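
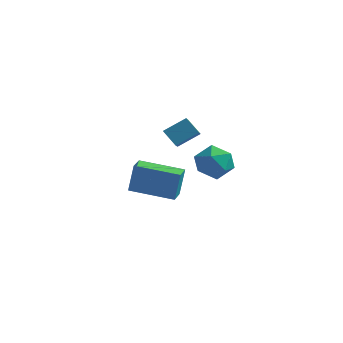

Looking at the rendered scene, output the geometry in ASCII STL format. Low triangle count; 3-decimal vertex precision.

solid 
facet normal -0.716 0.217 0.663
outer loop
vertex 1.533 2.243 1.723
vertex 2.345 2.937 2.373
vertex 1.306 2.958 1.244
endloop
endfacet
facet normal -0.650 -0.555 -0.520
outer loop
vertex 2.015 2.743 0.587
vertex 1.533 2.243 1.723
vertex 1.306 2.958 1.244
endloop
endfacet
facet normal -0.716 0.217 0.663
outer loop
vertex 1.306 2.958 1.244
vertex 2.345 2.937 2.373
vertex 2.118 3.652 1.894
endloop
endfacet
facet normal -0.255 0.803 -0.538
outer loop
vertex 2.118 3.652 1.894
vertex 2.015 2.743 0.587
vertex 1.306 2.958 1.244
endloop
endfacet
facet normal 0.255 -0.803 0.538
outer loop
vertex 1.533 2.243 1.723
vertex 3.054 2.722 1.716
vertex 2.345 2.937 2.373
endloop
endfacet
facet normal -0.650 -0.555 -0.520
outer loop
vertex 2.242 2.028 1.066
vertex 1.533 2.243 1.723
vertex 2.015 2.743 0.587
endloop
endfacet
facet normal 0.255 -0.803 0.538
outer loop
vertex 2.242 2.028 1.066
vertex 3.054 2.722 1.716
vertex 1.533 2.243 1.723
endloop
endfacet
facet normal 0.650 0.555 0.520
outer loop
vertex 2.345 2.937 2.373
vertex 3.054 2.722 1.716
vertex 2.118 3.652 1.894
endloop
endfacet
facet normal -0.255 0.803 -0.538
outer loop
vertex 2.827 3.437 1.237
vertex 2.015 2.743 0.587
vertex 2.118 3.652 1.894
endloop
endfacet
facet normal 0.650 0.555 0.520
outer loop
vertex 2.118 3.652 1.894
vertex 3.054 2.722 1.716
vertex 2.827 3.437 1.237
endloop
endfacet
facet normal 0.716 -0.217 -0.663
outer loop
vertex 2.827 3.437 1.237
vertex 2.242 2.028 1.066
vertex 2.015 2.743 0.587
endloop
endfacet
facet normal 0.716 -0.217 -0.663
outer loop
vertex 3.054 2.722 1.716
vertex 2.242 2.028 1.066
vertex 2.827 3.437 1.237
endloop
endfacet
facet normal -0.305 0.933 -0.192
outer loop
vertex 3.419 4.029 -1.125
vertex 2.751 3.972 -0.343
vertex 3.707 4.318 -0.179
endloop
endfacet
facet normal 0.379 0.847 -0.374
outer loop
vertex 3.419 4.029 -1.125
vertex 3.707 4.318 -0.179
vertex 4.35 3.77 -0.769
endloop
endfacet
facet normal 0.415 0.318 -0.853
outer loop
vertex 3.419 4.029 -1.125
vertex 4.35 3.77 -0.769
vertex 3.791 3.084 -1.297
endloop
endfacet
facet normal -0.247 0.079 -0.966
outer loop
vertex 3.419 4.029 -1.125
vertex 3.791 3.084 -1.297
vertex 2.802 3.209 -1.034
endloop
endfacet
facet normal -0.692 0.459 -0.558
outer loop
vertex 3.419 4.029 -1.125
vertex 2.802 3.209 -1.034
vertex 2.751 3.972 -0.343
endloop
endfacet
facet normal 0.738 0.642 0.208
outer loop
vertex 4.35 3.77 -0.769
vertex 3.707 4.318 -0.179
vertex 4.258 3.551 0.234
endloop
endfacet
facet normal -0.369 0.781 0.503
outer loop
vertex 3.707 4.318 -0.179
vertex 2.751 3.972 -0.343
vertex 3.269 3.676 0.497
endloop
endfacet
facet normal -0.996 0.013 -0.088
outer loop
vertex 2.751 3.972 -0.343
vertex 2.802 3.209 -1.034
vertex 2.71 2.99 -0.031
endloop
endfacet
facet normal -0.275 -0.602 -0.750
outer loop
vertex 2.802 3.209 -1.034
vertex 3.791 3.084 -1.297
vertex 3.353 2.442 -0.621
endloop
endfacet
facet normal 0.796 -0.213 -0.566
outer loop
vertex 3.791 3.084 -1.297
vertex 4.35 3.77 -0.769
vertex 4.309 2.788 -0.457
endloop
endfacet
facet normal 0.247 -0.079 0.966
outer loop
vertex 3.641 2.731 0.325
vertex 4.258 3.551 0.234
vertex 3.269 3.676 0.497
endloop
endfacet
facet normal -0.415 -0.318 0.853
outer loop
vertex 3.641 2.731 0.325
vertex 3.269 3.676 0.497
vertex 2.71 2.99 -0.031
endloop
endfacet
facet normal -0.379 -0.847 0.374
outer loop
vertex 3.641 2.731 0.325
vertex 2.71 2.99 -0.031
vertex 3.353 2.442 -0.621
endloop
endfacet
facet normal 0.305 -0.933 0.192
outer loop
vertex 3.641 2.731 0.325
vertex 3.353 2.442 -0.621
vertex 4.309 2.788 -0.457
endloop
endfacet
facet normal 0.692 -0.459 0.558
outer loop
vertex 3.641 2.731 0.325
vertex 4.309 2.788 -0.457
vertex 4.258 3.551 0.234
endloop
endfacet
facet normal 0.275 0.602 0.750
outer loop
vertex 3.269 3.676 0.497
vertex 4.258 3.551 0.234
vertex 3.707 4.318 -0.179
endloop
endfacet
facet normal -0.796 0.213 0.566
outer loop
vertex 2.71 2.99 -0.031
vertex 3.269 3.676 0.497
vertex 2.751 3.972 -0.343
endloop
endfacet
facet normal -0.738 -0.642 -0.208
outer loop
vertex 3.353 2.442 -0.621
vertex 2.71 2.99 -0.031
vertex 2.802 3.209 -1.034
endloop
endfacet
facet normal 0.369 -0.781 -0.503
outer loop
vertex 4.309 2.788 -0.457
vertex 3.353 2.442 -0.621
vertex 3.791 3.084 -1.297
endloop
endfacet
facet normal 0.996 -0.013 0.088
outer loop
vertex 4.258 3.551 0.234
vertex 4.309 2.788 -0.457
vertex 4.35 3.77 -0.769
endloop
endfacet
facet normal -0.979 -0.158 0.132
outer loop
vertex 2.441 -2.699 2.255
vertex 2.285 -1.855 2.109
vertex 2.298 -2.964 0.877
endloop
endfacet
facet normal 0.179 -0.969 0.168
outer loop
vertex 4.275 -2.645 0.611
vertex 2.441 -2.699 2.255
vertex 2.298 -2.964 0.877
endloop
endfacet
facet normal -0.979 -0.158 0.132
outer loop
vertex 2.298 -2.964 0.877
vertex 2.285 -1.855 2.109
vertex 2.142 -2.12 0.731
endloop
endfacet
facet normal -0.101 -0.188 -0.977
outer loop
vertex 2.142 -2.12 0.731
vertex 4.275 -2.645 0.611
vertex 2.298 -2.964 0.877
endloop
endfacet
facet normal 0.101 0.188 0.977
outer loop
vertex 2.441 -2.699 2.255
vertex 4.262 -1.536 1.843
vertex 2.285 -1.855 2.109
endloop
endfacet
facet normal 0.179 -0.969 0.168
outer loop
vertex 4.418 -2.38 1.989
vertex 2.441 -2.699 2.255
vertex 4.275 -2.645 0.611
endloop
endfacet
facet normal 0.101 0.188 0.977
outer loop
vertex 4.418 -2.38 1.989
vertex 4.262 -1.536 1.843
vertex 2.441 -2.699 2.255
endloop
endfacet
facet normal -0.179 0.969 -0.168
outer loop
vertex 2.285 -1.855 2.109
vertex 4.262 -1.536 1.843
vertex 2.142 -2.12 0.731
endloop
endfacet
facet normal -0.101 -0.188 -0.977
outer loop
vertex 4.119 -1.801 0.465
vertex 4.275 -2.645 0.611
vertex 2.142 -2.12 0.731
endloop
endfacet
facet normal -0.179 0.969 -0.168
outer loop
vertex 2.142 -2.12 0.731
vertex 4.262 -1.536 1.843
vertex 4.119 -1.801 0.465
endloop
endfacet
facet normal 0.979 0.158 -0.132
outer loop
vertex 4.119 -1.801 0.465
vertex 4.418 -2.38 1.989
vertex 4.275 -2.645 0.611
endloop
endfacet
facet normal 0.979 0.158 -0.132
outer loop
vertex 4.262 -1.536 1.843
vertex 4.418 -2.38 1.989
vertex 4.119 -1.801 0.465
endloop
endfacet

endsolid


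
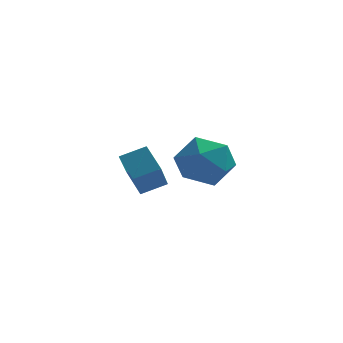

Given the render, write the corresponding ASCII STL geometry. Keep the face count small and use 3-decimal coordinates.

solid 
facet normal -0.888 -0.272 -0.370
outer loop
vertex 0.92 -0.583 -2.189
vertex 0.421 0.172 -1.546
vertex 1.067 0.486 -3.329
endloop
endfacet
facet normal 0.450 -0.680 -0.579
outer loop
vertex 1.919 0.748 -2.974
vertex 0.92 -0.583 -2.189
vertex 1.067 0.486 -3.329
endloop
endfacet
facet normal -0.888 -0.273 -0.370
outer loop
vertex 1.067 0.486 -3.329
vertex 0.421 0.172 -1.546
vertex 0.567 1.241 -2.686
endloop
endfacet
facet normal 0.093 0.681 -0.727
outer loop
vertex 0.567 1.241 -2.686
vertex 1.919 0.748 -2.974
vertex 1.067 0.486 -3.329
endloop
endfacet
facet normal -0.093 -0.681 0.727
outer loop
vertex 0.92 -0.583 -2.189
vertex 1.273 0.434 -1.191
vertex 0.421 0.172 -1.546
endloop
endfacet
facet normal 0.450 -0.679 -0.580
outer loop
vertex 1.773 -0.321 -1.834
vertex 0.92 -0.583 -2.189
vertex 1.919 0.748 -2.974
endloop
endfacet
facet normal -0.093 -0.681 0.727
outer loop
vertex 1.773 -0.321 -1.834
vertex 1.273 0.434 -1.191
vertex 0.92 -0.583 -2.189
endloop
endfacet
facet normal -0.450 0.679 0.579
outer loop
vertex 0.421 0.172 -1.546
vertex 1.273 0.434 -1.191
vertex 0.567 1.241 -2.686
endloop
endfacet
facet normal 0.093 0.681 -0.727
outer loop
vertex 1.42 1.503 -2.331
vertex 1.919 0.748 -2.974
vertex 0.567 1.241 -2.686
endloop
endfacet
facet normal -0.450 0.680 0.579
outer loop
vertex 0.567 1.241 -2.686
vertex 1.273 0.434 -1.191
vertex 1.42 1.503 -2.331
endloop
endfacet
facet normal 0.888 0.273 0.369
outer loop
vertex 1.42 1.503 -2.331
vertex 1.773 -0.321 -1.834
vertex 1.919 0.748 -2.974
endloop
endfacet
facet normal 0.888 0.273 0.370
outer loop
vertex 1.273 0.434 -1.191
vertex 1.773 -0.321 -1.834
vertex 1.42 1.503 -2.331
endloop
endfacet
facet normal -0.247 0.768 0.590
outer loop
vertex 2.595 -2.063 -0.335
vertex 2.927 -2.581 0.478
vertex 3.567 -1.978 -0.039
endloop
endfacet
facet normal -0.068 0.996 -0.063
outer loop
vertex 2.595 -2.063 -0.335
vertex 3.567 -1.978 -0.039
vertex 3.341 -2.056 -1.03
endloop
endfacet
facet normal -0.502 0.681 -0.532
outer loop
vertex 2.595 -2.063 -0.335
vertex 3.341 -2.056 -1.03
vertex 2.561 -2.706 -1.126
endloop
endfacet
facet normal -0.951 0.259 -0.170
outer loop
vertex 2.595 -2.063 -0.335
vertex 2.561 -2.706 -1.126
vertex 2.306 -3.031 -0.194
endloop
endfacet
facet normal -0.793 0.313 0.523
outer loop
vertex 2.595 -2.063 -0.335
vertex 2.306 -3.031 -0.194
vertex 2.927 -2.581 0.478
endloop
endfacet
facet normal 0.598 0.777 -0.198
outer loop
vertex 3.341 -2.056 -1.03
vertex 3.567 -1.978 -0.039
vertex 4.134 -2.569 -0.646
endloop
endfacet
facet normal 0.308 0.410 0.859
outer loop
vertex 3.567 -1.978 -0.039
vertex 2.927 -2.581 0.478
vertex 3.879 -2.894 0.286
endloop
endfacet
facet normal -0.575 -0.327 0.750
outer loop
vertex 2.927 -2.581 0.478
vertex 2.306 -3.031 -0.194
vertex 3.099 -3.544 0.19
endloop
endfacet
facet normal -0.830 -0.415 -0.372
outer loop
vertex 2.306 -3.031 -0.194
vertex 2.561 -2.706 -1.126
vertex 2.873 -3.622 -0.801
endloop
endfacet
facet normal -0.105 0.268 -0.958
outer loop
vertex 2.561 -2.706 -1.126
vertex 3.341 -2.056 -1.03
vertex 3.513 -3.019 -1.318
endloop
endfacet
facet normal 0.951 -0.259 0.170
outer loop
vertex 3.845 -3.537 -0.505
vertex 4.134 -2.569 -0.646
vertex 3.879 -2.894 0.286
endloop
endfacet
facet normal 0.502 -0.681 0.532
outer loop
vertex 3.845 -3.537 -0.505
vertex 3.879 -2.894 0.286
vertex 3.099 -3.544 0.19
endloop
endfacet
facet normal 0.068 -0.996 0.063
outer loop
vertex 3.845 -3.537 -0.505
vertex 3.099 -3.544 0.19
vertex 2.873 -3.622 -0.801
endloop
endfacet
facet normal 0.247 -0.768 -0.590
outer loop
vertex 3.845 -3.537 -0.505
vertex 2.873 -3.622 -0.801
vertex 3.513 -3.019 -1.318
endloop
endfacet
facet normal 0.793 -0.313 -0.523
outer loop
vertex 3.845 -3.537 -0.505
vertex 3.513 -3.019 -1.318
vertex 4.134 -2.569 -0.646
endloop
endfacet
facet normal 0.830 0.415 0.372
outer loop
vertex 3.879 -2.894 0.286
vertex 4.134 -2.569 -0.646
vertex 3.567 -1.978 -0.039
endloop
endfacet
facet normal 0.105 -0.268 0.958
outer loop
vertex 3.099 -3.544 0.19
vertex 3.879 -2.894 0.286
vertex 2.927 -2.581 0.478
endloop
endfacet
facet normal -0.598 -0.777 0.198
outer loop
vertex 2.873 -3.622 -0.801
vertex 3.099 -3.544 0.19
vertex 2.306 -3.031 -0.194
endloop
endfacet
facet normal -0.308 -0.410 -0.859
outer loop
vertex 3.513 -3.019 -1.318
vertex 2.873 -3.622 -0.801
vertex 2.561 -2.706 -1.126
endloop
endfacet
facet normal 0.575 0.327 -0.750
outer loop
vertex 4.134 -2.569 -0.646
vertex 3.513 -3.019 -1.318
vertex 3.341 -2.056 -1.03
endloop
endfacet

endsolid


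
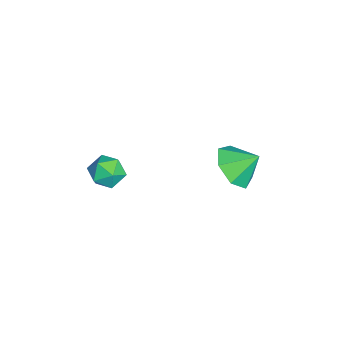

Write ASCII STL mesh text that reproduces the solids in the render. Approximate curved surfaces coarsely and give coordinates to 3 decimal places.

solid 
facet normal -0.073 -0.759 -0.647
outer loop
vertex -1.742 3.045 -1.46
vertex -2.42 2.635 -0.902
vertex -2.536 3.266 -1.63
endloop
endfacet
facet normal 0.300 0.937 -0.182
outer loop
vertex -1.742 3.045 -1.46
vertex -2.536 3.266 -1.63
vertex -2.34 3.485 -0.178
endloop
endfacet
facet normal -0.072 -0.759 -0.647
outer loop
vertex -2.536 3.266 -1.63
vertex -2.42 2.635 -0.902
vertex -3.244 3.011 -1.252
endloop
endfacet
facet normal -0.379 0.921 -0.088
outer loop
vertex -2.536 3.266 -1.63
vertex -3.244 3.011 -1.252
vertex -2.34 3.485 -0.178
endloop
endfacet
facet normal -0.072 -0.760 -0.646
outer loop
vertex -3.244 3.011 -1.252
vertex -2.42 2.635 -0.902
vertex -3.331 2.473 -0.61
endloop
endfacet
facet normal -0.738 0.563 0.372
outer loop
vertex -3.244 3.011 -1.252
vertex -3.331 2.473 -0.61
vertex -2.34 3.485 -0.178
endloop
endfacet
facet normal -0.072 -0.759 -0.647
outer loop
vertex -3.331 2.473 -0.61
vertex -2.42 2.635 -0.902
vertex -2.733 2.057 -0.189
endloop
endfacet
facet normal -0.507 0.133 0.852
outer loop
vertex -3.331 2.473 -0.61
vertex -2.733 2.057 -0.189
vertex -2.34 3.485 -0.178
endloop
endfacet
facet normal -0.072 -0.759 -0.647
outer loop
vertex -2.733 2.057 -0.189
vertex -2.42 2.635 -0.902
vertex -1.9 2.076 -0.304
endloop
endfacet
facet normal 0.138 -0.046 0.989
outer loop
vertex -2.733 2.057 -0.189
vertex -1.9 2.076 -0.304
vertex -2.34 3.485 -0.178
endloop
endfacet
facet normal -0.072 -0.759 -0.647
outer loop
vertex -1.9 2.076 -0.304
vertex -2.42 2.635 -0.902
vertex -1.458 2.516 -0.87
endloop
endfacet
facet normal 0.713 0.162 0.682
outer loop
vertex -1.9 2.076 -0.304
vertex -1.458 2.516 -0.87
vertex -2.34 3.485 -0.178
endloop
endfacet
facet normal -0.072 -0.760 -0.646
outer loop
vertex -1.458 2.516 -0.87
vertex -2.42 2.635 -0.902
vertex -1.742 3.045 -1.46
endloop
endfacet
facet normal 0.784 0.600 0.160
outer loop
vertex -1.458 2.516 -0.87
vertex -1.742 3.045 -1.46
vertex -2.34 3.485 -0.178
endloop
endfacet
facet normal -1.000 -0.028 0.012
outer loop
vertex 0.594 -1.136 2.356
vertex 0.608 -1.761 2.056
vertex 0.615 -1.709 2.748
endloop
endfacet
facet normal -0.749 0.355 0.560
outer loop
vertex 0.594 -1.136 2.356
vertex 0.615 -1.709 2.748
vertex 1.003 -1.158 2.917
endloop
endfacet
facet normal -0.356 0.887 0.294
outer loop
vertex 0.594 -1.136 2.356
vertex 1.003 -1.158 2.917
vertex 1.234 -0.87 2.329
endloop
endfacet
facet normal -0.364 0.833 -0.418
outer loop
vertex 0.594 -1.136 2.356
vertex 1.234 -0.87 2.329
vertex 0.991 -1.243 1.797
endloop
endfacet
facet normal -0.761 0.267 -0.591
outer loop
vertex 0.594 -1.136 2.356
vertex 0.991 -1.243 1.797
vertex 0.608 -1.761 2.056
endloop
endfacet
facet normal -0.320 -0.065 0.945
outer loop
vertex 1.003 -1.158 2.917
vertex 0.615 -1.709 2.748
vertex 1.269 -1.797 2.963
endloop
endfacet
facet normal -0.725 -0.687 0.059
outer loop
vertex 0.615 -1.709 2.748
vertex 0.608 -1.761 2.056
vertex 1.026 -2.17 2.431
endloop
endfacet
facet normal -0.340 -0.207 -0.917
outer loop
vertex 0.608 -1.761 2.056
vertex 0.991 -1.243 1.797
vertex 1.257 -1.882 1.843
endloop
endfacet
facet normal 0.305 0.709 -0.636
outer loop
vertex 0.991 -1.243 1.797
vertex 1.234 -0.87 2.329
vertex 1.645 -1.331 2.012
endloop
endfacet
facet normal 0.317 0.796 0.515
outer loop
vertex 1.234 -0.87 2.329
vertex 1.003 -1.158 2.917
vertex 1.652 -1.279 2.704
endloop
endfacet
facet normal 0.364 -0.833 0.418
outer loop
vertex 1.666 -1.904 2.404
vertex 1.269 -1.797 2.963
vertex 1.026 -2.17 2.431
endloop
endfacet
facet normal 0.356 -0.887 -0.294
outer loop
vertex 1.666 -1.904 2.404
vertex 1.026 -2.17 2.431
vertex 1.257 -1.882 1.843
endloop
endfacet
facet normal 0.749 -0.355 -0.560
outer loop
vertex 1.666 -1.904 2.404
vertex 1.257 -1.882 1.843
vertex 1.645 -1.331 2.012
endloop
endfacet
facet normal 1.000 0.028 -0.012
outer loop
vertex 1.666 -1.904 2.404
vertex 1.645 -1.331 2.012
vertex 1.652 -1.279 2.704
endloop
endfacet
facet normal 0.761 -0.267 0.591
outer loop
vertex 1.666 -1.904 2.404
vertex 1.652 -1.279 2.704
vertex 1.269 -1.797 2.963
endloop
endfacet
facet normal -0.305 -0.709 0.636
outer loop
vertex 1.026 -2.17 2.431
vertex 1.269 -1.797 2.963
vertex 0.615 -1.709 2.748
endloop
endfacet
facet normal -0.317 -0.796 -0.515
outer loop
vertex 1.257 -1.882 1.843
vertex 1.026 -2.17 2.431
vertex 0.608 -1.761 2.056
endloop
endfacet
facet normal 0.320 0.065 -0.945
outer loop
vertex 1.645 -1.331 2.012
vertex 1.257 -1.882 1.843
vertex 0.991 -1.243 1.797
endloop
endfacet
facet normal 0.725 0.687 -0.059
outer loop
vertex 1.652 -1.279 2.704
vertex 1.645 -1.331 2.012
vertex 1.234 -0.87 2.329
endloop
endfacet
facet normal 0.340 0.207 0.917
outer loop
vertex 1.269 -1.797 2.963
vertex 1.652 -1.279 2.704
vertex 1.003 -1.158 2.917
endloop
endfacet

endsolid


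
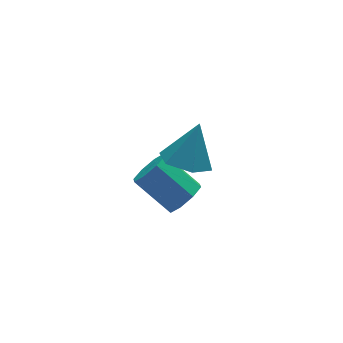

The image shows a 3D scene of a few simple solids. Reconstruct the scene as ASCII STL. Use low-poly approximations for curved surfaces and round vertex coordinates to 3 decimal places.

solid 
facet normal 0.482 -0.641 -0.598
outer loop
vertex 2.101 2.102 0.521
vertex 1.613 2.228 -0.007
vertex 2.25 2.525 0.188
endloop
endfacet
facet normal 0.835 0.128 0.536
outer loop
vertex 2.101 2.102 0.521
vertex 2.25 2.525 0.188
vertex 1.315 3.146 1.496
endloop
endfacet
facet normal 0.834 0.126 0.536
outer loop
vertex 1.315 3.146 1.496
vertex 2.25 2.525 0.188
vertex 1.465 3.569 1.163
endloop
endfacet
facet normal -0.482 0.641 0.597
outer loop
vertex 1.315 3.146 1.496
vertex 1.465 3.569 1.163
vertex 0.827 3.272 0.967
endloop
endfacet
facet normal 0.482 -0.640 -0.598
outer loop
vertex 2.25 2.525 0.188
vertex 1.613 2.228 -0.007
vertex 2.026 2.774 -0.259
endloop
endfacet
facet normal 0.779 0.625 -0.042
outer loop
vertex 2.25 2.525 0.188
vertex 2.026 2.774 -0.259
vertex 1.465 3.569 1.163
endloop
endfacet
facet normal 0.779 0.625 -0.042
outer loop
vertex 1.465 3.569 1.163
vertex 2.026 2.774 -0.259
vertex 1.241 3.818 0.716
endloop
endfacet
facet normal -0.482 0.640 0.598
outer loop
vertex 1.465 3.569 1.163
vertex 1.241 3.818 0.716
vertex 0.827 3.272 0.967
endloop
endfacet
facet normal 0.482 -0.641 -0.598
outer loop
vertex 2.026 2.774 -0.259
vertex 1.613 2.228 -0.007
vertex 1.56 2.703 -0.559
endloop
endfacet
facet normal 0.268 0.757 -0.595
outer loop
vertex 2.026 2.774 -0.259
vertex 1.56 2.703 -0.559
vertex 1.241 3.818 0.716
endloop
endfacet
facet normal 0.268 0.757 -0.595
outer loop
vertex 1.241 3.818 0.716
vertex 1.56 2.703 -0.559
vertex 0.775 3.747 0.416
endloop
endfacet
facet normal -0.482 0.640 0.598
outer loop
vertex 1.241 3.818 0.716
vertex 0.775 3.747 0.416
vertex 0.827 3.272 0.967
endloop
endfacet
facet normal 0.482 -0.641 -0.598
outer loop
vertex 1.56 2.703 -0.559
vertex 1.613 2.228 -0.007
vertex 1.125 2.354 -0.536
endloop
endfacet
facet normal -0.400 0.446 -0.800
outer loop
vertex 1.56 2.703 -0.559
vertex 1.125 2.354 -0.536
vertex 0.775 3.747 0.416
endloop
endfacet
facet normal -0.400 0.447 -0.800
outer loop
vertex 0.775 3.747 0.416
vertex 1.125 2.354 -0.536
vertex 0.339 3.398 0.439
endloop
endfacet
facet normal -0.481 0.641 0.598
outer loop
vertex 0.775 3.747 0.416
vertex 0.339 3.398 0.439
vertex 0.827 3.272 0.967
endloop
endfacet
facet normal 0.482 -0.641 -0.597
outer loop
vertex 1.125 2.354 -0.536
vertex 1.613 2.228 -0.007
vertex 0.975 1.931 -0.203
endloop
endfacet
facet normal -0.834 -0.127 -0.537
outer loop
vertex 1.125 2.354 -0.536
vertex 0.975 1.931 -0.203
vertex 0.339 3.398 0.439
endloop
endfacet
facet normal -0.835 -0.128 -0.536
outer loop
vertex 0.339 3.398 0.439
vertex 0.975 1.931 -0.203
vertex 0.19 2.975 0.772
endloop
endfacet
facet normal -0.482 0.641 0.598
outer loop
vertex 0.339 3.398 0.439
vertex 0.19 2.975 0.772
vertex 0.827 3.272 0.967
endloop
endfacet
facet normal 0.482 -0.640 -0.598
outer loop
vertex 0.975 1.931 -0.203
vertex 1.613 2.228 -0.007
vertex 1.199 1.682 0.244
endloop
endfacet
facet normal -0.779 -0.625 0.042
outer loop
vertex 0.975 1.931 -0.203
vertex 1.199 1.682 0.244
vertex 0.19 2.975 0.772
endloop
endfacet
facet normal -0.779 -0.625 0.042
outer loop
vertex 0.19 2.975 0.772
vertex 1.199 1.682 0.244
vertex 0.414 2.726 1.219
endloop
endfacet
facet normal -0.482 0.640 0.598
outer loop
vertex 0.19 2.975 0.772
vertex 0.414 2.726 1.219
vertex 0.827 3.272 0.967
endloop
endfacet
facet normal 0.482 -0.640 -0.598
outer loop
vertex 1.199 1.682 0.244
vertex 1.613 2.228 -0.007
vertex 1.665 1.753 0.544
endloop
endfacet
facet normal -0.268 -0.757 0.595
outer loop
vertex 1.199 1.682 0.244
vertex 1.665 1.753 0.544
vertex 0.414 2.726 1.219
endloop
endfacet
facet normal -0.268 -0.757 0.595
outer loop
vertex 0.414 2.726 1.219
vertex 1.665 1.753 0.544
vertex 0.88 2.797 1.519
endloop
endfacet
facet normal -0.482 0.641 0.598
outer loop
vertex 0.414 2.726 1.219
vertex 0.88 2.797 1.519
vertex 0.827 3.272 0.967
endloop
endfacet
facet normal 0.481 -0.641 -0.598
outer loop
vertex 1.665 1.753 0.544
vertex 1.613 2.228 -0.007
vertex 2.101 2.102 0.521
endloop
endfacet
facet normal 0.400 -0.447 0.800
outer loop
vertex 1.665 1.753 0.544
vertex 2.101 2.102 0.521
vertex 0.88 2.797 1.519
endloop
endfacet
facet normal 0.400 -0.446 0.800
outer loop
vertex 0.88 2.797 1.519
vertex 2.101 2.102 0.521
vertex 1.315 3.146 1.496
endloop
endfacet
facet normal -0.482 0.641 0.598
outer loop
vertex 0.88 2.797 1.519
vertex 1.315 3.146 1.496
vertex 0.827 3.272 0.967
endloop
endfacet
facet normal -0.413 -0.245 -0.877
outer loop
vertex 1.846 1.282 2.908
vertex 1.108 1.095 3.308
vertex 1.25 1.893 3.018
endloop
endfacet
facet normal 0.713 0.701 -0.027
outer loop
vertex 1.846 1.282 2.908
vertex 1.25 1.893 3.018
vertex 1.732 1.465 4.632
endloop
endfacet
facet normal -0.414 -0.245 -0.877
outer loop
vertex 1.25 1.893 3.018
vertex 1.108 1.095 3.308
vertex 0.512 1.706 3.419
endloop
endfacet
facet normal -0.090 0.956 0.280
outer loop
vertex 1.25 1.893 3.018
vertex 0.512 1.706 3.419
vertex 1.732 1.465 4.632
endloop
endfacet
facet normal -0.414 -0.244 -0.877
outer loop
vertex 0.512 1.706 3.419
vertex 1.108 1.095 3.308
vertex 0.37 0.908 3.708
endloop
endfacet
facet normal -0.620 0.362 0.696
outer loop
vertex 0.512 1.706 3.419
vertex 0.37 0.908 3.708
vertex 1.732 1.465 4.632
endloop
endfacet
facet normal -0.414 -0.244 -0.877
outer loop
vertex 0.37 0.908 3.708
vertex 1.108 1.095 3.308
vertex 0.965 0.298 3.597
endloop
endfacet
facet normal -0.347 -0.484 0.803
outer loop
vertex 0.37 0.908 3.708
vertex 0.965 0.298 3.597
vertex 1.732 1.465 4.632
endloop
endfacet
facet normal -0.414 -0.244 -0.877
outer loop
vertex 0.965 0.298 3.597
vertex 1.108 1.095 3.308
vertex 1.703 0.485 3.197
endloop
endfacet
facet normal 0.456 -0.739 0.496
outer loop
vertex 0.965 0.298 3.597
vertex 1.703 0.485 3.197
vertex 1.732 1.465 4.632
endloop
endfacet
facet normal -0.414 -0.244 -0.877
outer loop
vertex 1.703 0.485 3.197
vertex 1.108 1.095 3.308
vertex 1.846 1.282 2.908
endloop
endfacet
facet normal 0.986 -0.148 0.081
outer loop
vertex 1.703 0.485 3.197
vertex 1.846 1.282 2.908
vertex 1.732 1.465 4.632
endloop
endfacet

endsolid


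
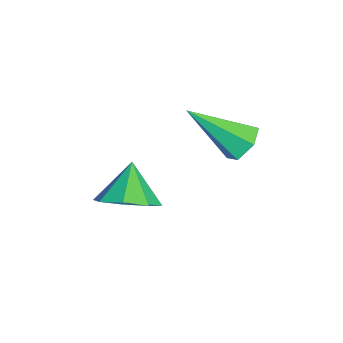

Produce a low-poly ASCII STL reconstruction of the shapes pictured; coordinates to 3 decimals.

solid 
facet normal 0.140 0.759 -0.636
outer loop
vertex 1.87 0.144 1.518
vertex 1.453 -0.076 1.164
vertex 1.308 0.307 1.589
endloop
endfacet
facet normal 0.217 0.353 0.910
outer loop
vertex 1.87 0.144 1.518
vertex 1.308 0.307 1.589
vertex 1.207 -1.404 2.276
endloop
endfacet
facet normal 0.139 0.759 -0.636
outer loop
vertex 1.308 0.307 1.589
vertex 1.453 -0.076 1.164
vertex 0.89 0.087 1.235
endloop
endfacet
facet normal -0.704 0.300 0.644
outer loop
vertex 1.308 0.307 1.589
vertex 0.89 0.087 1.235
vertex 1.207 -1.404 2.276
endloop
endfacet
facet normal 0.140 0.760 -0.635
outer loop
vertex 0.89 0.087 1.235
vertex 1.453 -0.076 1.164
vertex 1.035 -0.295 0.81
endloop
endfacet
facet normal -0.960 -0.266 -0.089
outer loop
vertex 0.89 0.087 1.235
vertex 1.035 -0.295 0.81
vertex 1.207 -1.404 2.276
endloop
endfacet
facet normal 0.140 0.760 -0.635
outer loop
vertex 1.035 -0.295 0.81
vertex 1.453 -0.076 1.164
vertex 1.598 -0.458 0.739
endloop
endfacet
facet normal -0.295 -0.778 -0.554
outer loop
vertex 1.035 -0.295 0.81
vertex 1.598 -0.458 0.739
vertex 1.207 -1.404 2.276
endloop
endfacet
facet normal 0.140 0.760 -0.635
outer loop
vertex 1.598 -0.458 0.739
vertex 1.453 -0.076 1.164
vertex 2.015 -0.239 1.093
endloop
endfacet
facet normal 0.625 -0.726 -0.288
outer loop
vertex 1.598 -0.458 0.739
vertex 2.015 -0.239 1.093
vertex 1.207 -1.404 2.276
endloop
endfacet
facet normal 0.140 0.759 -0.636
outer loop
vertex 2.015 -0.239 1.093
vertex 1.453 -0.076 1.164
vertex 1.87 0.144 1.518
endloop
endfacet
facet normal 0.881 -0.160 0.445
outer loop
vertex 2.015 -0.239 1.093
vertex 1.87 0.144 1.518
vertex 1.207 -1.404 2.276
endloop
endfacet
facet normal 0.694 -0.126 -0.709
outer loop
vertex 2.598 -2.357 -0.009
vertex 2.075 -2.841 -0.435
vertex 2.24 -2.028 -0.418
endloop
endfacet
facet normal -0.016 0.772 0.635
outer loop
vertex 2.598 -2.357 -0.009
vertex 2.24 -2.028 -0.418
vertex 1.285 -2.699 0.375
endloop
endfacet
facet normal 0.693 -0.126 -0.710
outer loop
vertex 2.24 -2.028 -0.418
vertex 2.075 -2.841 -0.435
vertex 1.785 -2.175 -0.836
endloop
endfacet
facet normal -0.455 0.870 0.189
outer loop
vertex 2.24 -2.028 -0.418
vertex 1.785 -2.175 -0.836
vertex 1.285 -2.699 0.375
endloop
endfacet
facet normal 0.693 -0.126 -0.710
outer loop
vertex 1.785 -2.175 -0.836
vertex 2.075 -2.841 -0.435
vertex 1.5 -2.713 -1.019
endloop
endfacet
facet normal -0.855 0.500 -0.137
outer loop
vertex 1.785 -2.175 -0.836
vertex 1.5 -2.713 -1.019
vertex 1.285 -2.699 0.375
endloop
endfacet
facet normal 0.693 -0.125 -0.710
outer loop
vertex 1.5 -2.713 -1.019
vertex 2.075 -2.841 -0.435
vertex 1.552 -3.326 -0.86
endloop
endfacet
facet normal -0.981 -0.122 -0.150
outer loop
vertex 1.5 -2.713 -1.019
vertex 1.552 -3.326 -0.86
vertex 1.285 -2.699 0.375
endloop
endfacet
facet normal 0.693 -0.125 -0.710
outer loop
vertex 1.552 -3.326 -0.86
vertex 2.075 -2.841 -0.435
vertex 1.911 -3.655 -0.452
endloop
endfacet
facet normal -0.758 -0.633 0.157
outer loop
vertex 1.552 -3.326 -0.86
vertex 1.911 -3.655 -0.452
vertex 1.285 -2.699 0.375
endloop
endfacet
facet normal 0.694 -0.125 -0.709
outer loop
vertex 1.911 -3.655 -0.452
vertex 2.075 -2.841 -0.435
vertex 2.366 -3.507 -0.033
endloop
endfacet
facet normal -0.318 -0.731 0.604
outer loop
vertex 1.911 -3.655 -0.452
vertex 2.366 -3.507 -0.033
vertex 1.285 -2.699 0.375
endloop
endfacet
facet normal 0.694 -0.125 -0.709
outer loop
vertex 2.366 -3.507 -0.033
vertex 2.075 -2.841 -0.435
vertex 2.65 -2.97 0.15
endloop
endfacet
facet normal 0.082 -0.360 0.929
outer loop
vertex 2.366 -3.507 -0.033
vertex 2.65 -2.97 0.15
vertex 1.285 -2.699 0.375
endloop
endfacet
facet normal 0.694 -0.125 -0.709
outer loop
vertex 2.65 -2.97 0.15
vertex 2.075 -2.841 -0.435
vertex 2.598 -2.357 -0.009
endloop
endfacet
facet normal 0.207 0.262 0.943
outer loop
vertex 2.65 -2.97 0.15
vertex 2.598 -2.357 -0.009
vertex 1.285 -2.699 0.375
endloop
endfacet

endsolid


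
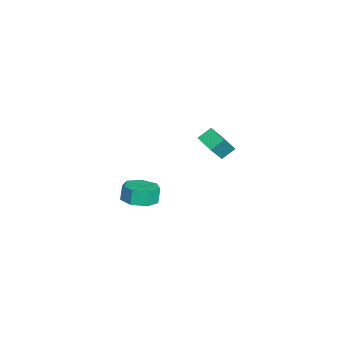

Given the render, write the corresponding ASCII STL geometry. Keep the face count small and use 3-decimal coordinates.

solid 
facet normal 0.253 -0.102 -0.962
outer loop
vertex -2.341 -2.454 -3.963
vertex -3.296 -2.964 -4.16
vertex -3.069 -1.889 -4.214
endloop
endfacet
facet normal 0.596 0.800 0.072
outer loop
vertex -2.341 -2.454 -3.963
vertex -3.069 -1.889 -4.214
vertex -2.61 -2.346 -2.943
endloop
endfacet
facet normal 0.596 0.799 0.072
outer loop
vertex -2.61 -2.346 -2.943
vertex -3.069 -1.889 -4.214
vertex -3.337 -1.781 -3.195
endloop
endfacet
facet normal -0.254 0.103 0.962
outer loop
vertex -2.61 -2.346 -2.943
vertex -3.337 -1.781 -3.195
vertex -3.564 -2.856 -3.14
endloop
endfacet
facet normal 0.254 -0.102 -0.962
outer loop
vertex -3.069 -1.889 -4.214
vertex -3.296 -2.964 -4.16
vertex -3.967 -2.134 -4.425
endloop
endfacet
facet normal -0.224 0.961 -0.161
outer loop
vertex -3.069 -1.889 -4.214
vertex -3.967 -2.134 -4.425
vertex -3.337 -1.781 -3.195
endloop
endfacet
facet normal -0.224 0.961 -0.161
outer loop
vertex -3.337 -1.781 -3.195
vertex -3.967 -2.134 -4.425
vertex -4.236 -2.026 -3.405
endloop
endfacet
facet normal -0.253 0.103 0.962
outer loop
vertex -3.337 -1.781 -3.195
vertex -4.236 -2.026 -3.405
vertex -3.564 -2.856 -3.14
endloop
endfacet
facet normal 0.253 -0.102 -0.962
outer loop
vertex -3.967 -2.134 -4.425
vertex -3.296 -2.964 -4.16
vertex -4.36 -3.004 -4.436
endloop
endfacet
facet normal -0.875 0.399 -0.273
outer loop
vertex -3.967 -2.134 -4.425
vertex -4.36 -3.004 -4.436
vertex -4.236 -2.026 -3.405
endloop
endfacet
facet normal -0.876 0.398 -0.272
outer loop
vertex -4.236 -2.026 -3.405
vertex -4.36 -3.004 -4.436
vertex -4.628 -2.896 -3.416
endloop
endfacet
facet normal -0.253 0.102 0.962
outer loop
vertex -4.236 -2.026 -3.405
vertex -4.628 -2.896 -3.416
vertex -3.564 -2.856 -3.14
endloop
endfacet
facet normal 0.253 -0.102 -0.962
outer loop
vertex -4.36 -3.004 -4.436
vertex -3.296 -2.964 -4.16
vertex -3.951 -3.844 -4.239
endloop
endfacet
facet normal -0.867 -0.464 -0.179
outer loop
vertex -4.36 -3.004 -4.436
vertex -3.951 -3.844 -4.239
vertex -4.628 -2.896 -3.416
endloop
endfacet
facet normal -0.868 -0.464 -0.180
outer loop
vertex -4.628 -2.896 -3.416
vertex -3.951 -3.844 -4.239
vertex -4.22 -3.736 -3.219
endloop
endfacet
facet normal -0.253 0.103 0.962
outer loop
vertex -4.628 -2.896 -3.416
vertex -4.22 -3.736 -3.219
vertex -3.564 -2.856 -3.14
endloop
endfacet
facet normal 0.253 -0.102 -0.962
outer loop
vertex -3.951 -3.844 -4.239
vertex -3.296 -2.964 -4.16
vertex -3.049 -4.021 -3.983
endloop
endfacet
facet normal -0.206 -0.977 0.049
outer loop
vertex -3.951 -3.844 -4.239
vertex -3.049 -4.021 -3.983
vertex -4.22 -3.736 -3.219
endloop
endfacet
facet normal -0.206 -0.977 0.049
outer loop
vertex -4.22 -3.736 -3.219
vertex -3.049 -4.021 -3.983
vertex -3.318 -3.913 -2.963
endloop
endfacet
facet normal -0.253 0.102 0.962
outer loop
vertex -4.22 -3.736 -3.219
vertex -3.318 -3.913 -2.963
vertex -3.564 -2.856 -3.14
endloop
endfacet
facet normal 0.253 -0.102 -0.962
outer loop
vertex -3.049 -4.021 -3.983
vertex -3.296 -2.964 -4.16
vertex -2.333 -3.403 -3.86
endloop
endfacet
facet normal 0.610 -0.755 0.241
outer loop
vertex -3.049 -4.021 -3.983
vertex -2.333 -3.403 -3.86
vertex -3.318 -3.913 -2.963
endloop
endfacet
facet normal 0.610 -0.755 0.240
outer loop
vertex -3.318 -3.913 -2.963
vertex -2.333 -3.403 -3.86
vertex -2.601 -3.295 -2.84
endloop
endfacet
facet normal -0.253 0.102 0.962
outer loop
vertex -3.318 -3.913 -2.963
vertex -2.601 -3.295 -2.84
vertex -3.564 -2.856 -3.14
endloop
endfacet
facet normal 0.253 -0.102 -0.962
outer loop
vertex -2.333 -3.403 -3.86
vertex -3.296 -2.964 -4.16
vertex -2.341 -2.454 -3.963
endloop
endfacet
facet normal 0.967 0.035 0.250
outer loop
vertex -2.333 -3.403 -3.86
vertex -2.341 -2.454 -3.963
vertex -2.601 -3.295 -2.84
endloop
endfacet
facet normal 0.967 0.036 0.251
outer loop
vertex -2.601 -3.295 -2.84
vertex -2.341 -2.454 -3.963
vertex -2.61 -2.346 -2.943
endloop
endfacet
facet normal -0.253 0.102 0.962
outer loop
vertex -2.601 -3.295 -2.84
vertex -2.61 -2.346 -2.943
vertex -3.564 -2.856 -3.14
endloop
endfacet
facet normal -0.496 0.374 -0.783
outer loop
vertex -0.082 1.749 3.504
vertex 0.872 2.462 3.24
vertex 0.279 1.058 2.945
endloop
endfacet
facet normal -0.782 -0.584 0.216
outer loop
vertex 1.048 0.478 4.16
vertex -0.082 1.749 3.504
vertex 0.279 1.058 2.945
endloop
endfacet
facet normal -0.496 0.374 -0.784
outer loop
vertex 0.279 1.058 2.945
vertex 0.872 2.462 3.24
vertex 1.234 1.77 2.681
endloop
endfacet
facet normal 0.376 -0.721 -0.582
outer loop
vertex 1.234 1.77 2.681
vertex 1.048 0.478 4.16
vertex 0.279 1.058 2.945
endloop
endfacet
facet normal -0.377 0.720 0.582
outer loop
vertex -0.082 1.749 3.504
vertex 1.641 1.882 4.455
vertex 0.872 2.462 3.24
endloop
endfacet
facet normal -0.782 -0.584 0.216
outer loop
vertex 0.686 1.17 4.719
vertex -0.082 1.749 3.504
vertex 1.048 0.478 4.16
endloop
endfacet
facet normal -0.377 0.721 0.582
outer loop
vertex 0.686 1.17 4.719
vertex 1.641 1.882 4.455
vertex -0.082 1.749 3.504
endloop
endfacet
facet normal 0.782 0.584 -0.216
outer loop
vertex 0.872 2.462 3.24
vertex 1.641 1.882 4.455
vertex 1.234 1.77 2.681
endloop
endfacet
facet normal 0.377 -0.720 -0.582
outer loop
vertex 2.002 1.191 3.896
vertex 1.048 0.478 4.16
vertex 1.234 1.77 2.681
endloop
endfacet
facet normal 0.782 0.584 -0.216
outer loop
vertex 1.234 1.77 2.681
vertex 1.641 1.882 4.455
vertex 2.002 1.191 3.896
endloop
endfacet
facet normal 0.496 -0.374 0.784
outer loop
vertex 2.002 1.191 3.896
vertex 0.686 1.17 4.719
vertex 1.048 0.478 4.16
endloop
endfacet
facet normal 0.496 -0.375 0.783
outer loop
vertex 1.641 1.882 4.455
vertex 0.686 1.17 4.719
vertex 2.002 1.191 3.896
endloop
endfacet

endsolid


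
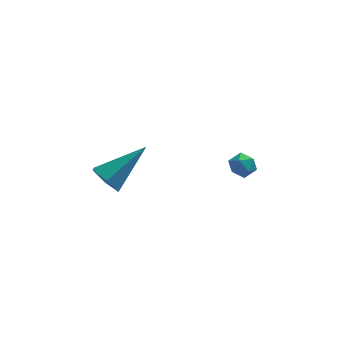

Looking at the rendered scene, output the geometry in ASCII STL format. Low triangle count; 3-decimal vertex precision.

solid 
facet normal -0.738 -0.317 -0.596
outer loop
vertex -2.895 -2.291 2.699
vertex -3.408 -2.298 3.338
vertex -3.331 -1.621 2.882
endloop
endfacet
facet normal 0.623 0.556 -0.551
outer loop
vertex -2.895 -2.291 2.699
vertex -3.331 -1.621 2.882
vertex -1.792 -1.602 4.642
endloop
endfacet
facet normal -0.738 -0.317 -0.596
outer loop
vertex -3.331 -1.621 2.882
vertex -3.408 -2.298 3.338
vertex -3.844 -1.628 3.521
endloop
endfacet
facet normal -0.013 1.000 0.001
outer loop
vertex -3.331 -1.621 2.882
vertex -3.844 -1.628 3.521
vertex -1.792 -1.602 4.642
endloop
endfacet
facet normal -0.738 -0.318 -0.595
outer loop
vertex -3.844 -1.628 3.521
vertex -3.408 -2.298 3.338
vertex -3.921 -2.304 3.978
endloop
endfacet
facet normal -0.408 0.543 0.734
outer loop
vertex -3.844 -1.628 3.521
vertex -3.921 -2.304 3.978
vertex -1.792 -1.602 4.642
endloop
endfacet
facet normal -0.738 -0.318 -0.595
outer loop
vertex -3.921 -2.304 3.978
vertex -3.408 -2.298 3.338
vertex -3.485 -2.974 3.795
endloop
endfacet
facet normal -0.168 -0.360 0.918
outer loop
vertex -3.921 -2.304 3.978
vertex -3.485 -2.974 3.795
vertex -1.792 -1.602 4.642
endloop
endfacet
facet normal -0.739 -0.318 -0.594
outer loop
vertex -3.485 -2.974 3.795
vertex -3.408 -2.298 3.338
vertex -2.973 -2.968 3.155
endloop
endfacet
facet normal 0.468 -0.804 0.367
outer loop
vertex -3.485 -2.974 3.795
vertex -2.973 -2.968 3.155
vertex -1.792 -1.602 4.642
endloop
endfacet
facet normal -0.738 -0.316 -0.596
outer loop
vertex -2.973 -2.968 3.155
vertex -3.408 -2.298 3.338
vertex -2.895 -2.291 2.699
endloop
endfacet
facet normal 0.863 -0.347 -0.367
outer loop
vertex -2.973 -2.968 3.155
vertex -2.895 -2.291 2.699
vertex -1.792 -1.602 4.642
endloop
endfacet
facet normal 0.302 0.861 -0.410
outer loop
vertex 2.309 -0.583 1.975
vertex 1.942 -0.257 2.389
vertex 2.549 -0.398 2.541
endloop
endfacet
facet normal 0.810 0.362 -0.462
outer loop
vertex 2.309 -0.583 1.975
vertex 2.549 -0.398 2.541
vertex 2.68 -0.983 2.312
endloop
endfacet
facet normal 0.538 -0.192 -0.821
outer loop
vertex 2.309 -0.583 1.975
vertex 2.68 -0.983 2.312
vertex 2.154 -1.204 2.019
endloop
endfacet
facet normal -0.137 -0.036 -0.990
outer loop
vertex 2.309 -0.583 1.975
vertex 2.154 -1.204 2.019
vertex 1.698 -0.755 2.066
endloop
endfacet
facet normal -0.283 0.616 -0.736
outer loop
vertex 2.309 -0.583 1.975
vertex 1.698 -0.755 2.066
vertex 1.942 -0.257 2.389
endloop
endfacet
facet normal 0.970 0.140 0.198
outer loop
vertex 2.68 -0.983 2.312
vertex 2.549 -0.398 2.541
vertex 2.542 -0.905 2.934
endloop
endfacet
facet normal 0.149 0.948 0.282
outer loop
vertex 2.549 -0.398 2.541
vertex 1.942 -0.257 2.389
vertex 2.086 -0.456 2.981
endloop
endfacet
facet normal -0.798 0.550 -0.246
outer loop
vertex 1.942 -0.257 2.389
vertex 1.698 -0.755 2.066
vertex 1.56 -0.677 2.688
endloop
endfacet
facet normal -0.562 -0.502 -0.657
outer loop
vertex 1.698 -0.755 2.066
vertex 2.154 -1.204 2.019
vertex 1.691 -1.262 2.459
endloop
endfacet
facet normal 0.531 -0.756 -0.383
outer loop
vertex 2.154 -1.204 2.019
vertex 2.68 -0.983 2.312
vertex 2.298 -1.403 2.611
endloop
endfacet
facet normal 0.137 0.036 0.990
outer loop
vertex 1.931 -1.077 3.025
vertex 2.542 -0.905 2.934
vertex 2.086 -0.456 2.981
endloop
endfacet
facet normal -0.538 0.192 0.821
outer loop
vertex 1.931 -1.077 3.025
vertex 2.086 -0.456 2.981
vertex 1.56 -0.677 2.688
endloop
endfacet
facet normal -0.810 -0.362 0.462
outer loop
vertex 1.931 -1.077 3.025
vertex 1.56 -0.677 2.688
vertex 1.691 -1.262 2.459
endloop
endfacet
facet normal -0.302 -0.861 0.410
outer loop
vertex 1.931 -1.077 3.025
vertex 1.691 -1.262 2.459
vertex 2.298 -1.403 2.611
endloop
endfacet
facet normal 0.283 -0.616 0.736
outer loop
vertex 1.931 -1.077 3.025
vertex 2.298 -1.403 2.611
vertex 2.542 -0.905 2.934
endloop
endfacet
facet normal 0.562 0.502 0.657
outer loop
vertex 2.086 -0.456 2.981
vertex 2.542 -0.905 2.934
vertex 2.549 -0.398 2.541
endloop
endfacet
facet normal -0.531 0.756 0.383
outer loop
vertex 1.56 -0.677 2.688
vertex 2.086 -0.456 2.981
vertex 1.942 -0.257 2.389
endloop
endfacet
facet normal -0.970 -0.140 -0.198
outer loop
vertex 1.691 -1.262 2.459
vertex 1.56 -0.677 2.688
vertex 1.698 -0.755 2.066
endloop
endfacet
facet normal -0.149 -0.948 -0.282
outer loop
vertex 2.298 -1.403 2.611
vertex 1.691 -1.262 2.459
vertex 2.154 -1.204 2.019
endloop
endfacet
facet normal 0.798 -0.550 0.246
outer loop
vertex 2.542 -0.905 2.934
vertex 2.298 -1.403 2.611
vertex 2.68 -0.983 2.312
endloop
endfacet

endsolid


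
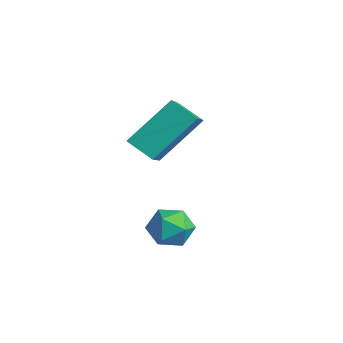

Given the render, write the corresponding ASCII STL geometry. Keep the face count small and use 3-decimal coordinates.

solid 
facet normal -0.699 0.504 -0.508
outer loop
vertex -1.517 3.021 2.532
vertex -1.491 4.324 3.788
vertex -0.845 3.47 2.053
endloop
endfacet
facet normal -0.014 -0.720 -0.694
outer loop
vertex -0.049 2.896 2.632
vertex -1.517 3.021 2.532
vertex -0.845 3.47 2.053
endloop
endfacet
facet normal -0.699 0.504 -0.508
outer loop
vertex -0.845 3.47 2.053
vertex -1.491 4.324 3.788
vertex -0.819 4.773 3.309
endloop
endfacet
facet normal 0.715 0.477 -0.510
outer loop
vertex -0.819 4.773 3.309
vertex -0.049 2.896 2.632
vertex -0.845 3.47 2.053
endloop
endfacet
facet normal -0.715 -0.477 0.510
outer loop
vertex -1.517 3.021 2.532
vertex -0.695 3.75 4.367
vertex -1.491 4.324 3.788
endloop
endfacet
facet normal -0.014 -0.720 -0.694
outer loop
vertex -0.721 2.447 3.111
vertex -1.517 3.021 2.532
vertex -0.049 2.896 2.632
endloop
endfacet
facet normal -0.715 -0.477 0.510
outer loop
vertex -0.721 2.447 3.111
vertex -0.695 3.75 4.367
vertex -1.517 3.021 2.532
endloop
endfacet
facet normal 0.014 0.720 0.694
outer loop
vertex -1.491 4.324 3.788
vertex -0.695 3.75 4.367
vertex -0.819 4.773 3.309
endloop
endfacet
facet normal 0.715 0.477 -0.510
outer loop
vertex -0.023 4.199 3.888
vertex -0.049 2.896 2.632
vertex -0.819 4.773 3.309
endloop
endfacet
facet normal 0.014 0.720 0.694
outer loop
vertex -0.819 4.773 3.309
vertex -0.695 3.75 4.367
vertex -0.023 4.199 3.888
endloop
endfacet
facet normal 0.699 -0.504 0.508
outer loop
vertex -0.023 4.199 3.888
vertex -0.721 2.447 3.111
vertex -0.049 2.896 2.632
endloop
endfacet
facet normal 0.699 -0.504 0.508
outer loop
vertex -0.695 3.75 4.367
vertex -0.721 2.447 3.111
vertex -0.023 4.199 3.888
endloop
endfacet
facet normal -0.126 -0.075 0.989
outer loop
vertex 2.298 2.636 2.004
vertex 1.804 2.175 1.906
vertex 2.453 1.971 1.973
endloop
endfacet
facet normal 0.550 0.089 0.830
outer loop
vertex 2.298 2.636 2.004
vertex 2.453 1.971 1.973
vertex 2.851 2.43 1.66
endloop
endfacet
facet normal 0.547 0.699 0.461
outer loop
vertex 2.298 2.636 2.004
vertex 2.851 2.43 1.66
vertex 2.449 2.917 1.399
endloop
endfacet
facet normal -0.131 0.911 0.391
outer loop
vertex 2.298 2.636 2.004
vertex 2.449 2.917 1.399
vertex 1.801 2.759 1.551
endloop
endfacet
facet normal -0.546 0.433 0.717
outer loop
vertex 2.298 2.636 2.004
vertex 1.801 2.759 1.551
vertex 1.804 2.175 1.906
endloop
endfacet
facet normal 0.809 -0.424 0.407
outer loop
vertex 2.851 2.43 1.66
vertex 2.453 1.971 1.973
vertex 2.699 1.841 1.349
endloop
endfacet
facet normal -0.286 -0.690 0.665
outer loop
vertex 2.453 1.971 1.973
vertex 1.804 2.175 1.906
vertex 2.051 1.683 1.501
endloop
endfacet
facet normal -0.966 0.131 0.224
outer loop
vertex 1.804 2.175 1.906
vertex 1.801 2.759 1.551
vertex 1.649 2.17 1.24
endloop
endfacet
facet normal -0.292 0.907 -0.304
outer loop
vertex 1.801 2.759 1.551
vertex 2.449 2.917 1.399
vertex 2.047 2.629 0.927
endloop
endfacet
facet normal 0.805 0.562 -0.192
outer loop
vertex 2.449 2.917 1.399
vertex 2.851 2.43 1.66
vertex 2.696 2.425 0.994
endloop
endfacet
facet normal 0.131 -0.911 -0.391
outer loop
vertex 2.202 1.964 0.896
vertex 2.699 1.841 1.349
vertex 2.051 1.683 1.501
endloop
endfacet
facet normal -0.547 -0.699 -0.461
outer loop
vertex 2.202 1.964 0.896
vertex 2.051 1.683 1.501
vertex 1.649 2.17 1.24
endloop
endfacet
facet normal -0.550 -0.089 -0.830
outer loop
vertex 2.202 1.964 0.896
vertex 1.649 2.17 1.24
vertex 2.047 2.629 0.927
endloop
endfacet
facet normal 0.126 0.075 -0.989
outer loop
vertex 2.202 1.964 0.896
vertex 2.047 2.629 0.927
vertex 2.696 2.425 0.994
endloop
endfacet
facet normal 0.546 -0.433 -0.717
outer loop
vertex 2.202 1.964 0.896
vertex 2.696 2.425 0.994
vertex 2.699 1.841 1.349
endloop
endfacet
facet normal 0.292 -0.907 0.304
outer loop
vertex 2.051 1.683 1.501
vertex 2.699 1.841 1.349
vertex 2.453 1.971 1.973
endloop
endfacet
facet normal -0.805 -0.562 0.192
outer loop
vertex 1.649 2.17 1.24
vertex 2.051 1.683 1.501
vertex 1.804 2.175 1.906
endloop
endfacet
facet normal -0.809 0.424 -0.407
outer loop
vertex 2.047 2.629 0.927
vertex 1.649 2.17 1.24
vertex 1.801 2.759 1.551
endloop
endfacet
facet normal 0.286 0.690 -0.665
outer loop
vertex 2.696 2.425 0.994
vertex 2.047 2.629 0.927
vertex 2.449 2.917 1.399
endloop
endfacet
facet normal 0.966 -0.131 -0.224
outer loop
vertex 2.699 1.841 1.349
vertex 2.696 2.425 0.994
vertex 2.851 2.43 1.66
endloop
endfacet

endsolid


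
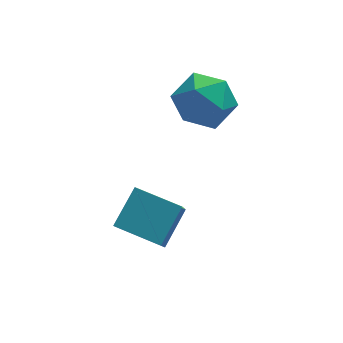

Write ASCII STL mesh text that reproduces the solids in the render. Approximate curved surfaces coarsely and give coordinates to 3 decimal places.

solid 
facet normal -0.621 0.261 0.739
outer loop
vertex -0.761 0.322 2.998
vertex -0.023 -0.276 3.829
vertex 0.179 0.942 3.568
endloop
endfacet
facet normal -0.626 0.749 0.218
outer loop
vertex -0.761 0.322 2.998
vertex 0.179 0.942 3.568
vertex -0.039 1.118 2.338
endloop
endfacet
facet normal -0.820 0.423 -0.387
outer loop
vertex -0.761 0.322 2.998
vertex -0.039 1.118 2.338
vertex -0.375 0.009 1.838
endloop
endfacet
facet normal -0.934 -0.266 -0.239
outer loop
vertex -0.761 0.322 2.998
vertex -0.375 0.009 1.838
vertex -0.366 -0.852 2.76
endloop
endfacet
facet normal -0.811 -0.365 0.457
outer loop
vertex -0.761 0.322 2.998
vertex -0.366 -0.852 2.76
vertex -0.023 -0.276 3.829
endloop
endfacet
facet normal 0.041 0.990 0.134
outer loop
vertex -0.039 1.118 2.338
vertex 0.179 0.942 3.568
vertex 1.146 1.012 2.76
endloop
endfacet
facet normal 0.049 0.201 0.978
outer loop
vertex 0.179 0.942 3.568
vertex -0.023 -0.276 3.829
vertex 1.155 0.151 3.682
endloop
endfacet
facet normal -0.258 -0.813 0.521
outer loop
vertex -0.023 -0.276 3.829
vertex -0.366 -0.852 2.76
vertex 0.819 -0.958 3.182
endloop
endfacet
facet normal -0.458 -0.652 -0.604
outer loop
vertex -0.366 -0.852 2.76
vertex -0.375 0.009 1.838
vertex 0.601 -0.782 1.952
endloop
endfacet
facet normal -0.273 0.463 -0.843
outer loop
vertex -0.375 0.009 1.838
vertex -0.039 1.118 2.338
vertex 0.803 0.436 1.691
endloop
endfacet
facet normal 0.934 0.266 0.239
outer loop
vertex 1.541 -0.162 2.522
vertex 1.146 1.012 2.76
vertex 1.155 0.151 3.682
endloop
endfacet
facet normal 0.820 -0.423 0.387
outer loop
vertex 1.541 -0.162 2.522
vertex 1.155 0.151 3.682
vertex 0.819 -0.958 3.182
endloop
endfacet
facet normal 0.626 -0.749 -0.218
outer loop
vertex 1.541 -0.162 2.522
vertex 0.819 -0.958 3.182
vertex 0.601 -0.782 1.952
endloop
endfacet
facet normal 0.621 -0.261 -0.739
outer loop
vertex 1.541 -0.162 2.522
vertex 0.601 -0.782 1.952
vertex 0.803 0.436 1.691
endloop
endfacet
facet normal 0.811 0.365 -0.457
outer loop
vertex 1.541 -0.162 2.522
vertex 0.803 0.436 1.691
vertex 1.146 1.012 2.76
endloop
endfacet
facet normal 0.458 0.652 0.604
outer loop
vertex 1.155 0.151 3.682
vertex 1.146 1.012 2.76
vertex 0.179 0.942 3.568
endloop
endfacet
facet normal 0.273 -0.463 0.843
outer loop
vertex 0.819 -0.958 3.182
vertex 1.155 0.151 3.682
vertex -0.023 -0.276 3.829
endloop
endfacet
facet normal -0.041 -0.990 -0.134
outer loop
vertex 0.601 -0.782 1.952
vertex 0.819 -0.958 3.182
vertex -0.366 -0.852 2.76
endloop
endfacet
facet normal -0.049 -0.201 -0.978
outer loop
vertex 0.803 0.436 1.691
vertex 0.601 -0.782 1.952
vertex -0.375 0.009 1.838
endloop
endfacet
facet normal 0.258 0.813 -0.521
outer loop
vertex 1.146 1.012 2.76
vertex 0.803 0.436 1.691
vertex -0.039 1.118 2.338
endloop
endfacet
facet normal -0.813 0.540 0.217
outer loop
vertex -2.557 -2.666 1.219
vertex -2.206 -1.496 -0.377
vertex -3.473 -3.669 0.282
endloop
endfacet
facet normal -0.174 -0.583 0.794
outer loop
vertex -2.034 -4.624 -0.103
vertex -2.557 -2.666 1.219
vertex -3.473 -3.669 0.282
endloop
endfacet
facet normal -0.813 0.540 0.217
outer loop
vertex -3.473 -3.669 0.282
vertex -2.206 -1.496 -0.377
vertex -3.122 -2.498 -1.314
endloop
endfacet
facet normal -0.555 -0.608 -0.568
outer loop
vertex -3.122 -2.498 -1.314
vertex -2.034 -4.624 -0.103
vertex -3.473 -3.669 0.282
endloop
endfacet
facet normal 0.555 0.608 0.568
outer loop
vertex -2.557 -2.666 1.219
vertex -0.767 -2.451 -0.762
vertex -2.206 -1.496 -0.377
endloop
endfacet
facet normal -0.175 -0.583 0.794
outer loop
vertex -1.118 -3.622 0.834
vertex -2.557 -2.666 1.219
vertex -2.034 -4.624 -0.103
endloop
endfacet
facet normal 0.555 0.607 0.568
outer loop
vertex -1.118 -3.622 0.834
vertex -0.767 -2.451 -0.762
vertex -2.557 -2.666 1.219
endloop
endfacet
facet normal 0.174 0.583 -0.794
outer loop
vertex -2.206 -1.496 -0.377
vertex -0.767 -2.451 -0.762
vertex -3.122 -2.498 -1.314
endloop
endfacet
facet normal -0.556 -0.608 -0.568
outer loop
vertex -1.683 -3.454 -1.699
vertex -2.034 -4.624 -0.103
vertex -3.122 -2.498 -1.314
endloop
endfacet
facet normal 0.174 0.582 -0.794
outer loop
vertex -3.122 -2.498 -1.314
vertex -0.767 -2.451 -0.762
vertex -1.683 -3.454 -1.699
endloop
endfacet
facet normal 0.813 -0.540 -0.217
outer loop
vertex -1.683 -3.454 -1.699
vertex -1.118 -3.622 0.834
vertex -2.034 -4.624 -0.103
endloop
endfacet
facet normal 0.813 -0.540 -0.217
outer loop
vertex -0.767 -2.451 -0.762
vertex -1.118 -3.622 0.834
vertex -1.683 -3.454 -1.699
endloop
endfacet

endsolid


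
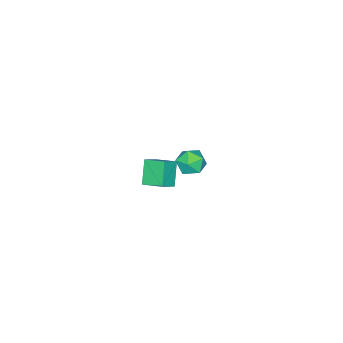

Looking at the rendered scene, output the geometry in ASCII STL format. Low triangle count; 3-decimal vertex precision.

solid 
facet normal -0.582 -0.328 0.744
outer loop
vertex 3.157 2.123 3.987
vertex 3.045 3.283 4.411
vertex 2.325 2.259 3.396
endloop
endfacet
facet normal 0.090 -0.936 -0.341
outer loop
vertex 3.175 2.737 2.309
vertex 3.157 2.123 3.987
vertex 2.325 2.259 3.396
endloop
endfacet
facet normal -0.583 -0.327 0.744
outer loop
vertex 2.325 2.259 3.396
vertex 3.045 3.283 4.411
vertex 2.213 3.419 3.819
endloop
endfacet
facet normal -0.808 0.131 -0.574
outer loop
vertex 2.213 3.419 3.819
vertex 3.175 2.737 2.309
vertex 2.325 2.259 3.396
endloop
endfacet
facet normal 0.808 -0.132 0.574
outer loop
vertex 3.157 2.123 3.987
vertex 3.895 3.761 3.324
vertex 3.045 3.283 4.411
endloop
endfacet
facet normal 0.090 -0.936 -0.341
outer loop
vertex 4.007 2.601 2.901
vertex 3.157 2.123 3.987
vertex 3.175 2.737 2.309
endloop
endfacet
facet normal 0.808 -0.131 0.574
outer loop
vertex 4.007 2.601 2.901
vertex 3.895 3.761 3.324
vertex 3.157 2.123 3.987
endloop
endfacet
facet normal -0.090 0.936 0.341
outer loop
vertex 3.045 3.283 4.411
vertex 3.895 3.761 3.324
vertex 2.213 3.419 3.819
endloop
endfacet
facet normal -0.808 0.132 -0.574
outer loop
vertex 3.063 3.897 2.733
vertex 3.175 2.737 2.309
vertex 2.213 3.419 3.819
endloop
endfacet
facet normal -0.090 0.936 0.342
outer loop
vertex 2.213 3.419 3.819
vertex 3.895 3.761 3.324
vertex 3.063 3.897 2.733
endloop
endfacet
facet normal 0.583 0.328 -0.744
outer loop
vertex 3.063 3.897 2.733
vertex 4.007 2.601 2.901
vertex 3.175 2.737 2.309
endloop
endfacet
facet normal 0.582 0.328 -0.744
outer loop
vertex 3.895 3.761 3.324
vertex 4.007 2.601 2.901
vertex 3.063 3.897 2.733
endloop
endfacet
facet normal -0.210 0.977 0.041
outer loop
vertex -3.573 0.76 -3.43
vertex -4.507 0.561 -3.482
vertex -4.077 0.618 -2.629
endloop
endfacet
facet normal 0.392 0.831 0.394
outer loop
vertex -3.573 0.76 -3.43
vertex -4.077 0.618 -2.629
vertex -3.2 0.245 -2.715
endloop
endfacet
facet normal 0.848 0.527 -0.063
outer loop
vertex -3.573 0.76 -3.43
vertex -3.2 0.245 -2.715
vertex -3.088 -0.043 -3.621
endloop
endfacet
facet normal 0.527 0.484 -0.699
outer loop
vertex -3.573 0.76 -3.43
vertex -3.088 -0.043 -3.621
vertex -3.896 0.152 -4.095
endloop
endfacet
facet normal -0.127 0.762 -0.635
outer loop
vertex -3.573 0.76 -3.43
vertex -3.896 0.152 -4.095
vertex -4.507 0.561 -3.482
endloop
endfacet
facet normal 0.240 0.355 0.904
outer loop
vertex -3.2 0.245 -2.715
vertex -4.077 0.618 -2.629
vertex -3.904 -0.272 -2.325
endloop
endfacet
facet normal -0.736 0.591 0.331
outer loop
vertex -4.077 0.618 -2.629
vertex -4.507 0.561 -3.482
vertex -4.712 -0.077 -2.799
endloop
endfacet
facet normal -0.601 0.244 -0.761
outer loop
vertex -4.507 0.561 -3.482
vertex -3.896 0.152 -4.095
vertex -4.6 -0.365 -3.705
endloop
endfacet
facet normal 0.458 -0.206 -0.865
outer loop
vertex -3.896 0.152 -4.095
vertex -3.088 -0.043 -3.621
vertex -3.723 -0.738 -3.791
endloop
endfacet
facet normal 0.977 -0.138 0.165
outer loop
vertex -3.088 -0.043 -3.621
vertex -3.2 0.245 -2.715
vertex -3.293 -0.681 -2.938
endloop
endfacet
facet normal -0.527 -0.484 0.699
outer loop
vertex -4.227 -0.88 -2.99
vertex -3.904 -0.272 -2.325
vertex -4.712 -0.077 -2.799
endloop
endfacet
facet normal -0.848 -0.527 0.063
outer loop
vertex -4.227 -0.88 -2.99
vertex -4.712 -0.077 -2.799
vertex -4.6 -0.365 -3.705
endloop
endfacet
facet normal -0.392 -0.831 -0.394
outer loop
vertex -4.227 -0.88 -2.99
vertex -4.6 -0.365 -3.705
vertex -3.723 -0.738 -3.791
endloop
endfacet
facet normal 0.210 -0.977 -0.041
outer loop
vertex -4.227 -0.88 -2.99
vertex -3.723 -0.738 -3.791
vertex -3.293 -0.681 -2.938
endloop
endfacet
facet normal 0.127 -0.762 0.635
outer loop
vertex -4.227 -0.88 -2.99
vertex -3.293 -0.681 -2.938
vertex -3.904 -0.272 -2.325
endloop
endfacet
facet normal -0.458 0.206 0.865
outer loop
vertex -4.712 -0.077 -2.799
vertex -3.904 -0.272 -2.325
vertex -4.077 0.618 -2.629
endloop
endfacet
facet normal -0.977 0.138 -0.165
outer loop
vertex -4.6 -0.365 -3.705
vertex -4.712 -0.077 -2.799
vertex -4.507 0.561 -3.482
endloop
endfacet
facet normal -0.240 -0.355 -0.904
outer loop
vertex -3.723 -0.738 -3.791
vertex -4.6 -0.365 -3.705
vertex -3.896 0.152 -4.095
endloop
endfacet
facet normal 0.736 -0.591 -0.331
outer loop
vertex -3.293 -0.681 -2.938
vertex -3.723 -0.738 -3.791
vertex -3.088 -0.043 -3.621
endloop
endfacet
facet normal 0.601 -0.244 0.761
outer loop
vertex -3.904 -0.272 -2.325
vertex -3.293 -0.681 -2.938
vertex -3.2 0.245 -2.715
endloop
endfacet

endsolid


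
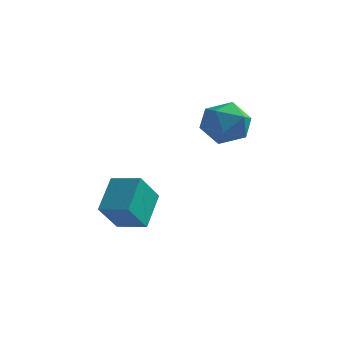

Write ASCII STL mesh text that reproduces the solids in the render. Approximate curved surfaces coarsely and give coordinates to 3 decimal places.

solid 
facet normal 0.219 0.950 -0.221
outer loop
vertex 3.603 1.808 2.87
vertex 3.083 2.17 3.913
vertex 4.27 1.891 3.888
endloop
endfacet
facet normal 0.702 0.506 -0.501
outer loop
vertex 3.603 1.808 2.87
vertex 4.27 1.891 3.888
vertex 4.418 0.941 3.136
endloop
endfacet
facet normal 0.359 0.052 -0.932
outer loop
vertex 3.603 1.808 2.87
vertex 4.418 0.941 3.136
vertex 3.323 0.634 2.697
endloop
endfacet
facet normal -0.336 0.215 -0.917
outer loop
vertex 3.603 1.808 2.87
vertex 3.323 0.634 2.697
vertex 2.498 1.393 3.177
endloop
endfacet
facet normal -0.422 0.770 -0.478
outer loop
vertex 3.603 1.808 2.87
vertex 2.498 1.393 3.177
vertex 3.083 2.17 3.913
endloop
endfacet
facet normal 0.991 0.129 0.032
outer loop
vertex 4.418 0.941 3.136
vertex 4.27 1.891 3.888
vertex 4.402 0.767 4.343
endloop
endfacet
facet normal 0.210 0.848 0.486
outer loop
vertex 4.27 1.891 3.888
vertex 3.083 2.17 3.913
vertex 3.577 1.526 4.823
endloop
endfacet
facet normal -0.827 0.557 0.069
outer loop
vertex 3.083 2.17 3.913
vertex 2.498 1.393 3.177
vertex 2.482 1.219 4.384
endloop
endfacet
facet normal -0.687 -0.341 -0.642
outer loop
vertex 2.498 1.393 3.177
vertex 3.323 0.634 2.697
vertex 2.63 0.269 3.632
endloop
endfacet
facet normal 0.437 -0.605 -0.665
outer loop
vertex 3.323 0.634 2.697
vertex 4.418 0.941 3.136
vertex 3.817 -0.01 3.607
endloop
endfacet
facet normal 0.336 -0.215 0.917
outer loop
vertex 3.297 0.352 4.65
vertex 4.402 0.767 4.343
vertex 3.577 1.526 4.823
endloop
endfacet
facet normal -0.359 -0.052 0.932
outer loop
vertex 3.297 0.352 4.65
vertex 3.577 1.526 4.823
vertex 2.482 1.219 4.384
endloop
endfacet
facet normal -0.702 -0.506 0.501
outer loop
vertex 3.297 0.352 4.65
vertex 2.482 1.219 4.384
vertex 2.63 0.269 3.632
endloop
endfacet
facet normal -0.219 -0.950 0.221
outer loop
vertex 3.297 0.352 4.65
vertex 2.63 0.269 3.632
vertex 3.817 -0.01 3.607
endloop
endfacet
facet normal 0.422 -0.770 0.478
outer loop
vertex 3.297 0.352 4.65
vertex 3.817 -0.01 3.607
vertex 4.402 0.767 4.343
endloop
endfacet
facet normal 0.687 0.341 0.642
outer loop
vertex 3.577 1.526 4.823
vertex 4.402 0.767 4.343
vertex 4.27 1.891 3.888
endloop
endfacet
facet normal -0.437 0.605 0.665
outer loop
vertex 2.482 1.219 4.384
vertex 3.577 1.526 4.823
vertex 3.083 2.17 3.913
endloop
endfacet
facet normal -0.991 -0.129 -0.032
outer loop
vertex 2.63 0.269 3.632
vertex 2.482 1.219 4.384
vertex 2.498 1.393 3.177
endloop
endfacet
facet normal -0.210 -0.848 -0.486
outer loop
vertex 3.817 -0.01 3.607
vertex 2.63 0.269 3.632
vertex 3.323 0.634 2.697
endloop
endfacet
facet normal 0.827 -0.557 -0.069
outer loop
vertex 4.402 0.767 4.343
vertex 3.817 -0.01 3.607
vertex 4.418 0.941 3.136
endloop
endfacet
facet normal -0.983 0.049 -0.177
outer loop
vertex -1.022 -0.586 0.468
vertex -0.716 0.54 -0.915
vertex -0.88 -2.109 -0.741
endloop
endfacet
facet normal -0.169 -0.622 0.764
outer loop
vertex 0.536 -2.18 -0.485
vertex -1.022 -0.586 0.468
vertex -0.88 -2.109 -0.741
endloop
endfacet
facet normal -0.983 0.049 -0.178
outer loop
vertex -0.88 -2.109 -0.741
vertex -0.716 0.54 -0.915
vertex -0.573 -0.983 -2.124
endloop
endfacet
facet normal 0.073 -0.781 -0.620
outer loop
vertex -0.573 -0.983 -2.124
vertex 0.536 -2.18 -0.485
vertex -0.88 -2.109 -0.741
endloop
endfacet
facet normal -0.073 0.781 0.620
outer loop
vertex -1.022 -0.586 0.468
vertex 0.7 0.469 -0.659
vertex -0.716 0.54 -0.915
endloop
endfacet
facet normal -0.169 -0.622 0.764
outer loop
vertex 0.393 -0.657 0.724
vertex -1.022 -0.586 0.468
vertex 0.536 -2.18 -0.485
endloop
endfacet
facet normal -0.073 0.781 0.620
outer loop
vertex 0.393 -0.657 0.724
vertex 0.7 0.469 -0.659
vertex -1.022 -0.586 0.468
endloop
endfacet
facet normal 0.169 0.622 -0.764
outer loop
vertex -0.716 0.54 -0.915
vertex 0.7 0.469 -0.659
vertex -0.573 -0.983 -2.124
endloop
endfacet
facet normal 0.073 -0.781 -0.620
outer loop
vertex 0.842 -1.054 -1.868
vertex 0.536 -2.18 -0.485
vertex -0.573 -0.983 -2.124
endloop
endfacet
facet normal 0.169 0.622 -0.764
outer loop
vertex -0.573 -0.983 -2.124
vertex 0.7 0.469 -0.659
vertex 0.842 -1.054 -1.868
endloop
endfacet
facet normal 0.983 -0.049 0.178
outer loop
vertex 0.842 -1.054 -1.868
vertex 0.393 -0.657 0.724
vertex 0.536 -2.18 -0.485
endloop
endfacet
facet normal 0.983 -0.050 0.178
outer loop
vertex 0.7 0.469 -0.659
vertex 0.393 -0.657 0.724
vertex 0.842 -1.054 -1.868
endloop
endfacet

endsolid


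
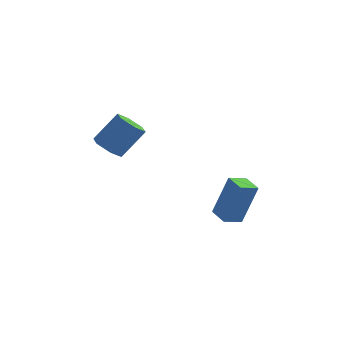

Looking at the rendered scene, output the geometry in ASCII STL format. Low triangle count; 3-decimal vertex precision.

solid 
facet normal -0.532 -0.400 -0.747
outer loop
vertex -1.537 1.627 0.098
vertex -1.898 1.127 0.623
vertex -2.223 1.852 0.466
endloop
endfacet
facet normal 0.025 0.873 -0.487
outer loop
vertex -1.537 1.627 0.098
vertex -2.223 1.852 0.466
vertex -0.602 2.333 1.411
endloop
endfacet
facet normal 0.025 0.873 -0.487
outer loop
vertex -0.602 2.333 1.411
vertex -2.223 1.852 0.466
vertex -1.287 2.558 1.779
endloop
endfacet
facet normal 0.532 0.401 0.746
outer loop
vertex -0.602 2.333 1.411
vertex -1.287 2.558 1.779
vertex -0.962 1.833 1.937
endloop
endfacet
facet normal -0.532 -0.400 -0.747
outer loop
vertex -2.223 1.852 0.466
vertex -1.898 1.127 0.623
vertex -2.584 1.352 0.991
endloop
endfacet
facet normal -0.720 0.677 0.150
outer loop
vertex -2.223 1.852 0.466
vertex -2.584 1.352 0.991
vertex -1.287 2.558 1.779
endloop
endfacet
facet normal -0.720 0.677 0.150
outer loop
vertex -1.287 2.558 1.779
vertex -2.584 1.352 0.991
vertex -1.648 2.058 2.304
endloop
endfacet
facet normal 0.531 0.401 0.747
outer loop
vertex -1.287 2.558 1.779
vertex -1.648 2.058 2.304
vertex -0.962 1.833 1.937
endloop
endfacet
facet normal -0.532 -0.402 -0.746
outer loop
vertex -2.584 1.352 0.991
vertex -1.898 1.127 0.623
vertex -2.258 0.627 1.149
endloop
endfacet
facet normal -0.745 -0.196 0.637
outer loop
vertex -2.584 1.352 0.991
vertex -2.258 0.627 1.149
vertex -1.648 2.058 2.304
endloop
endfacet
facet normal -0.746 -0.196 0.636
outer loop
vertex -1.648 2.058 2.304
vertex -2.258 0.627 1.149
vertex -1.323 1.333 2.462
endloop
endfacet
facet normal 0.531 0.401 0.747
outer loop
vertex -1.648 2.058 2.304
vertex -1.323 1.333 2.462
vertex -0.962 1.833 1.937
endloop
endfacet
facet normal -0.532 -0.401 -0.746
outer loop
vertex -2.258 0.627 1.149
vertex -1.898 1.127 0.623
vertex -1.573 0.402 0.781
endloop
endfacet
facet normal -0.025 -0.873 0.487
outer loop
vertex -2.258 0.627 1.149
vertex -1.573 0.402 0.781
vertex -1.323 1.333 2.462
endloop
endfacet
facet normal -0.025 -0.873 0.487
outer loop
vertex -1.323 1.333 2.462
vertex -1.573 0.402 0.781
vertex -0.637 1.108 2.094
endloop
endfacet
facet normal 0.532 0.400 0.747
outer loop
vertex -1.323 1.333 2.462
vertex -0.637 1.108 2.094
vertex -0.962 1.833 1.937
endloop
endfacet
facet normal -0.531 -0.401 -0.747
outer loop
vertex -1.573 0.402 0.781
vertex -1.898 1.127 0.623
vertex -1.212 0.902 0.256
endloop
endfacet
facet normal 0.720 -0.677 -0.150
outer loop
vertex -1.573 0.402 0.781
vertex -1.212 0.902 0.256
vertex -0.637 1.108 2.094
endloop
endfacet
facet normal 0.720 -0.677 -0.150
outer loop
vertex -0.637 1.108 2.094
vertex -1.212 0.902 0.256
vertex -0.276 1.608 1.569
endloop
endfacet
facet normal 0.532 0.400 0.747
outer loop
vertex -0.637 1.108 2.094
vertex -0.276 1.608 1.569
vertex -0.962 1.833 1.937
endloop
endfacet
facet normal -0.531 -0.401 -0.747
outer loop
vertex -1.212 0.902 0.256
vertex -1.898 1.127 0.623
vertex -1.537 1.627 0.098
endloop
endfacet
facet normal 0.746 0.196 -0.637
outer loop
vertex -1.212 0.902 0.256
vertex -1.537 1.627 0.098
vertex -0.276 1.608 1.569
endloop
endfacet
facet normal 0.746 0.197 -0.637
outer loop
vertex -0.276 1.608 1.569
vertex -1.537 1.627 0.098
vertex -0.602 2.333 1.411
endloop
endfacet
facet normal 0.532 0.402 0.746
outer loop
vertex -0.276 1.608 1.569
vertex -0.602 2.333 1.411
vertex -0.962 1.833 1.937
endloop
endfacet
facet normal -0.652 0.756 0.059
outer loop
vertex 3.47 1.569 -0.907
vertex 4.168 2.198 -1.248
vertex 2.827 1.173 -2.952
endloop
endfacet
facet normal -0.698 -0.629 0.341
outer loop
vertex 3.492 0.402 -3.012
vertex 3.47 1.569 -0.907
vertex 2.827 1.173 -2.952
endloop
endfacet
facet normal -0.652 0.756 0.059
outer loop
vertex 2.827 1.173 -2.952
vertex 4.168 2.198 -1.248
vertex 3.525 1.802 -3.293
endloop
endfacet
facet normal -0.295 -0.181 -0.938
outer loop
vertex 3.525 1.802 -3.293
vertex 3.492 0.402 -3.012
vertex 2.827 1.173 -2.952
endloop
endfacet
facet normal 0.295 0.181 0.938
outer loop
vertex 3.47 1.569 -0.907
vertex 4.833 1.427 -1.308
vertex 4.168 2.198 -1.248
endloop
endfacet
facet normal -0.698 -0.629 0.341
outer loop
vertex 4.135 0.798 -0.967
vertex 3.47 1.569 -0.907
vertex 3.492 0.402 -3.012
endloop
endfacet
facet normal 0.295 0.181 0.938
outer loop
vertex 4.135 0.798 -0.967
vertex 4.833 1.427 -1.308
vertex 3.47 1.569 -0.907
endloop
endfacet
facet normal 0.698 0.629 -0.341
outer loop
vertex 4.168 2.198 -1.248
vertex 4.833 1.427 -1.308
vertex 3.525 1.802 -3.293
endloop
endfacet
facet normal -0.295 -0.181 -0.938
outer loop
vertex 4.19 1.031 -3.353
vertex 3.492 0.402 -3.012
vertex 3.525 1.802 -3.293
endloop
endfacet
facet normal 0.698 0.629 -0.341
outer loop
vertex 3.525 1.802 -3.293
vertex 4.833 1.427 -1.308
vertex 4.19 1.031 -3.353
endloop
endfacet
facet normal 0.652 -0.756 -0.059
outer loop
vertex 4.19 1.031 -3.353
vertex 4.135 0.798 -0.967
vertex 3.492 0.402 -3.012
endloop
endfacet
facet normal 0.652 -0.756 -0.059
outer loop
vertex 4.833 1.427 -1.308
vertex 4.135 0.798 -0.967
vertex 4.19 1.031 -3.353
endloop
endfacet

endsolid


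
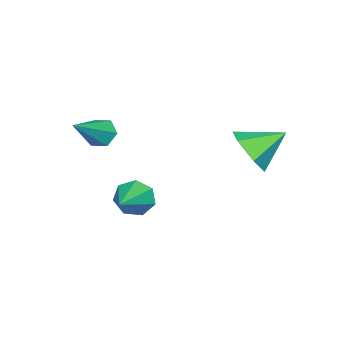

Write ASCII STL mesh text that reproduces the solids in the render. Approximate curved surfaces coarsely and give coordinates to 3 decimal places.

solid 
facet normal -0.920 -0.180 -0.347
outer loop
vertex -1.601 -1.929 -3.023
vertex -1.866 -1.704 -2.438
vertex -1.722 -1.352 -3.002
endloop
endfacet
facet normal 0.658 0.165 -0.735
outer loop
vertex -1.601 -1.929 -3.023
vertex -1.722 -1.352 -3.002
vertex -0.494 -1.436 -1.922
endloop
endfacet
facet normal -0.920 -0.180 -0.347
outer loop
vertex -1.722 -1.352 -3.002
vertex -1.866 -1.704 -2.438
vertex -1.951 -1.04 -2.557
endloop
endfacet
facet normal 0.394 0.835 -0.383
outer loop
vertex -1.722 -1.352 -3.002
vertex -1.951 -1.04 -2.557
vertex -0.494 -1.436 -1.922
endloop
endfacet
facet normal -0.920 -0.180 -0.347
outer loop
vertex -1.951 -1.04 -2.557
vertex -1.866 -1.704 -2.438
vertex -2.116 -1.228 -2.022
endloop
endfacet
facet normal 0.097 0.929 0.357
outer loop
vertex -1.951 -1.04 -2.557
vertex -2.116 -1.228 -2.022
vertex -0.494 -1.436 -1.922
endloop
endfacet
facet normal -0.920 -0.180 -0.347
outer loop
vertex -2.116 -1.228 -2.022
vertex -1.866 -1.704 -2.438
vertex -2.092 -1.775 -1.801
endloop
endfacet
facet normal -0.009 0.374 0.927
outer loop
vertex -2.116 -1.228 -2.022
vertex -2.092 -1.775 -1.801
vertex -0.494 -1.436 -1.922
endloop
endfacet
facet normal -0.921 -0.180 -0.347
outer loop
vertex -2.092 -1.775 -1.801
vertex -1.866 -1.704 -2.438
vertex -1.898 -2.268 -2.06
endloop
endfacet
facet normal 0.155 -0.411 0.898
outer loop
vertex -2.092 -1.775 -1.801
vertex -1.898 -2.268 -2.06
vertex -0.494 -1.436 -1.922
endloop
endfacet
facet normal -0.920 -0.181 -0.347
outer loop
vertex -1.898 -2.268 -2.06
vertex -1.866 -1.704 -2.438
vertex -1.679 -2.337 -2.604
endloop
endfacet
facet normal 0.466 -0.835 0.293
outer loop
vertex -1.898 -2.268 -2.06
vertex -1.679 -2.337 -2.604
vertex -0.494 -1.436 -1.922
endloop
endfacet
facet normal -0.920 -0.181 -0.347
outer loop
vertex -1.679 -2.337 -2.604
vertex -1.866 -1.704 -2.438
vertex -1.601 -1.929 -3.023
endloop
endfacet
facet normal 0.690 -0.578 -0.435
outer loop
vertex -1.679 -2.337 -2.604
vertex -1.601 -1.929 -3.023
vertex -0.494 -1.436 -1.922
endloop
endfacet
facet normal -0.824 0.087 -0.559
outer loop
vertex -0.385 -1.736 0.503
vertex -0.639 -2.09 0.822
vertex -0.659 -1.562 0.934
endloop
endfacet
facet normal 0.472 0.880 -0.055
outer loop
vertex -0.385 -1.736 0.503
vertex -0.659 -1.562 0.934
vertex 0.679 -2.23 1.718
endloop
endfacet
facet normal -0.823 0.088 -0.561
outer loop
vertex -0.659 -1.562 0.934
vertex -0.639 -2.09 0.822
vertex -0.914 -1.916 1.253
endloop
endfacet
facet normal -0.072 0.696 0.715
outer loop
vertex -0.659 -1.562 0.934
vertex -0.914 -1.916 1.253
vertex 0.679 -2.23 1.718
endloop
endfacet
facet normal -0.823 0.087 -0.561
outer loop
vertex -0.914 -1.916 1.253
vertex -0.639 -2.09 0.822
vertex -0.893 -2.444 1.14
endloop
endfacet
facet normal -0.312 -0.211 0.926
outer loop
vertex -0.914 -1.916 1.253
vertex -0.893 -2.444 1.14
vertex 0.679 -2.23 1.718
endloop
endfacet
facet normal -0.823 0.087 -0.561
outer loop
vertex -0.893 -2.444 1.14
vertex -0.639 -2.09 0.822
vertex -0.618 -2.618 0.709
endloop
endfacet
facet normal -0.009 -0.929 0.369
outer loop
vertex -0.893 -2.444 1.14
vertex -0.618 -2.618 0.709
vertex 0.679 -2.23 1.718
endloop
endfacet
facet normal -0.823 0.087 -0.561
outer loop
vertex -0.618 -2.618 0.709
vertex -0.639 -2.09 0.822
vertex -0.364 -2.264 0.391
endloop
endfacet
facet normal 0.535 -0.744 -0.401
outer loop
vertex -0.618 -2.618 0.709
vertex -0.364 -2.264 0.391
vertex 0.679 -2.23 1.718
endloop
endfacet
facet normal -0.824 0.086 -0.560
outer loop
vertex -0.364 -2.264 0.391
vertex -0.639 -2.09 0.822
vertex -0.385 -1.736 0.503
endloop
endfacet
facet normal 0.774 0.161 -0.612
outer loop
vertex -0.364 -2.264 0.391
vertex -0.385 -1.736 0.503
vertex 0.679 -2.23 1.718
endloop
endfacet
facet normal 0.536 -0.664 -0.521
outer loop
vertex -2.939 1.145 0.225
vertex -3.476 1.252 -0.464
vertex -2.763 1.761 -0.379
endloop
endfacet
facet normal 0.442 0.560 0.700
outer loop
vertex -2.939 1.145 0.225
vertex -2.763 1.761 -0.379
vertex -4.184 2.128 0.224
endloop
endfacet
facet normal 0.536 -0.664 -0.521
outer loop
vertex -2.763 1.761 -0.379
vertex -3.476 1.252 -0.464
vertex -3.3 1.868 -1.068
endloop
endfacet
facet normal 0.237 0.971 -0.034
outer loop
vertex -2.763 1.761 -0.379
vertex -3.3 1.868 -1.068
vertex -4.184 2.128 0.224
endloop
endfacet
facet normal 0.536 -0.664 -0.521
outer loop
vertex -3.3 1.868 -1.068
vertex -3.476 1.252 -0.464
vertex -4.013 1.359 -1.153
endloop
endfacet
facet normal -0.474 0.743 -0.474
outer loop
vertex -3.3 1.868 -1.068
vertex -4.013 1.359 -1.153
vertex -4.184 2.128 0.224
endloop
endfacet
facet normal 0.537 -0.664 -0.521
outer loop
vertex -4.013 1.359 -1.153
vertex -3.476 1.252 -0.464
vertex -4.188 0.743 -0.549
endloop
endfacet
facet normal -0.979 0.103 -0.179
outer loop
vertex -4.013 1.359 -1.153
vertex -4.188 0.743 -0.549
vertex -4.184 2.128 0.224
endloop
endfacet
facet normal 0.536 -0.663 -0.522
outer loop
vertex -4.188 0.743 -0.549
vertex -3.476 1.252 -0.464
vertex -3.651 0.636 0.139
endloop
endfacet
facet normal -0.773 -0.308 0.555
outer loop
vertex -4.188 0.743 -0.549
vertex -3.651 0.636 0.139
vertex -4.184 2.128 0.224
endloop
endfacet
facet normal 0.537 -0.663 -0.522
outer loop
vertex -3.651 0.636 0.139
vertex -3.476 1.252 -0.464
vertex -2.939 1.145 0.225
endloop
endfacet
facet normal -0.063 -0.079 0.995
outer loop
vertex -3.651 0.636 0.139
vertex -2.939 1.145 0.225
vertex -4.184 2.128 0.224
endloop
endfacet

endsolid
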